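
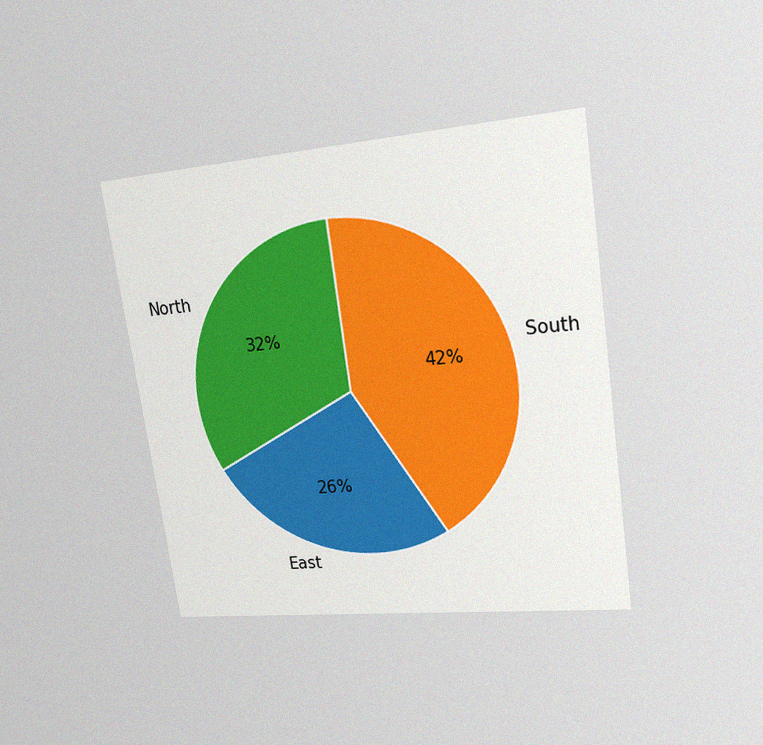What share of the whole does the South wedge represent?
The chart is tilted about 8° counter-clockwise and viewed at a slight angle, with some photo noise. The South slice takes up 42% of the pie.

42%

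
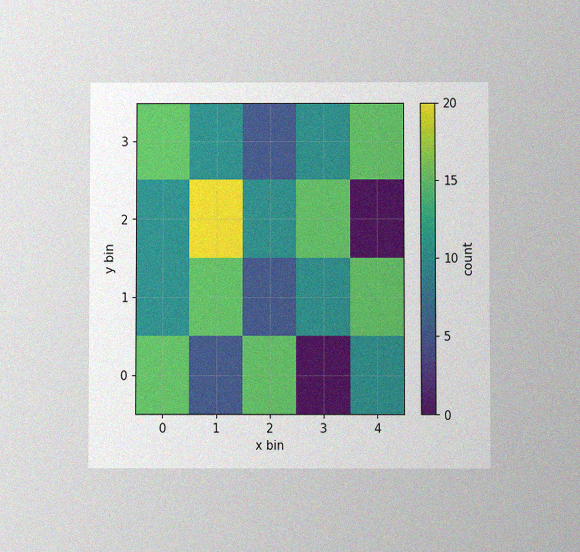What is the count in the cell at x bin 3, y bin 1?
10

The chart is viewed at a slight angle, with some photo noise. Matching the cell (3, 1) against the colorbar gives 10.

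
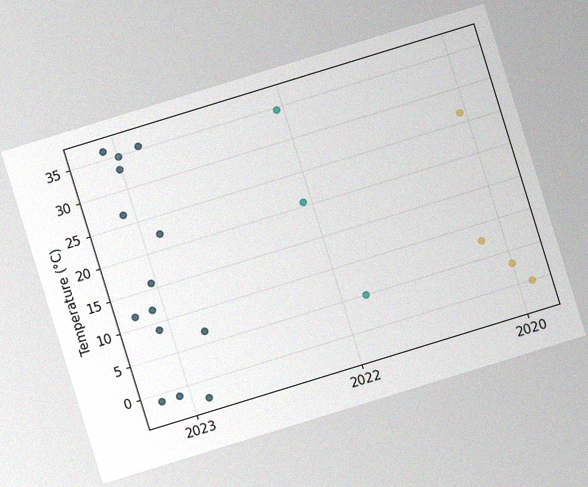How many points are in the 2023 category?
The chart is tilted about 17° counter-clockwise, with some photo noise. Counting the markers in the 2023 column gives 14.

14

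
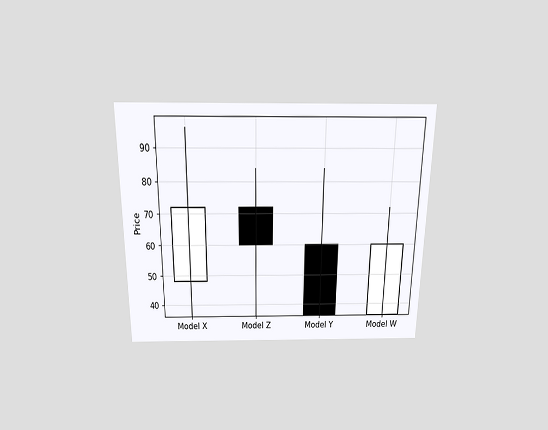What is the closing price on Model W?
The chart is viewed slightly from above. The Model W candle closes at 60.

60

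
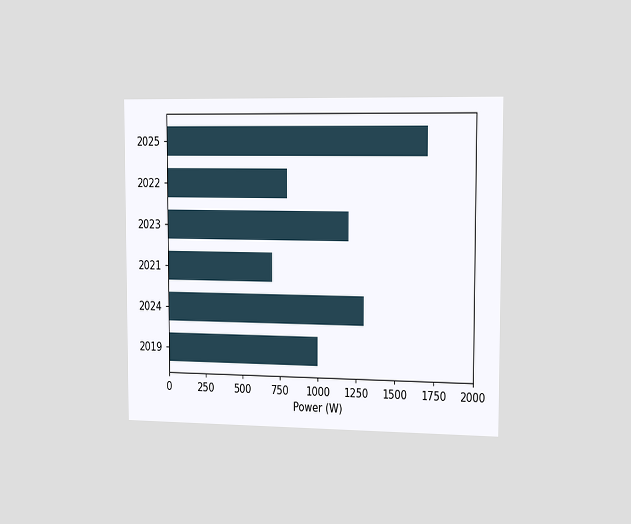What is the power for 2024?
The chart is viewed slightly from the right. Reading along the chart's x-axis, the 2024 bar reaches 1300W.

1300W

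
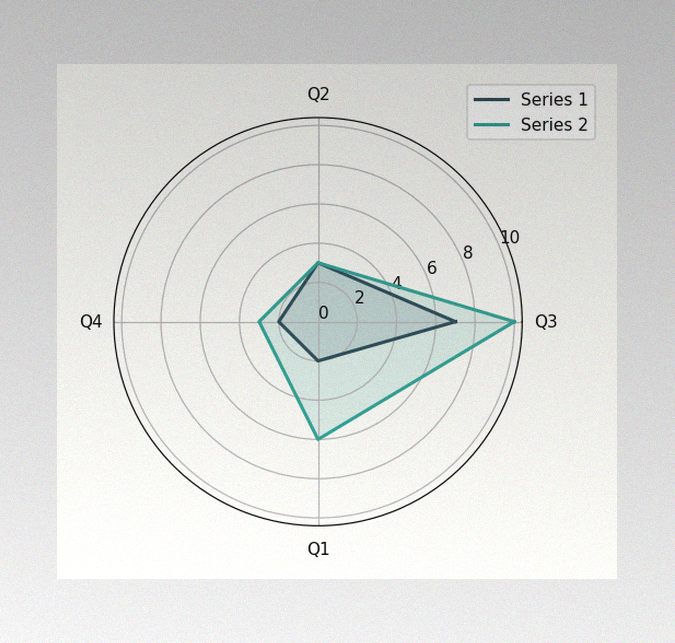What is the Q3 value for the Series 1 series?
7

The image has some photo noise and uneven lighting. On the Q3 axis, Series 1 reaches 7.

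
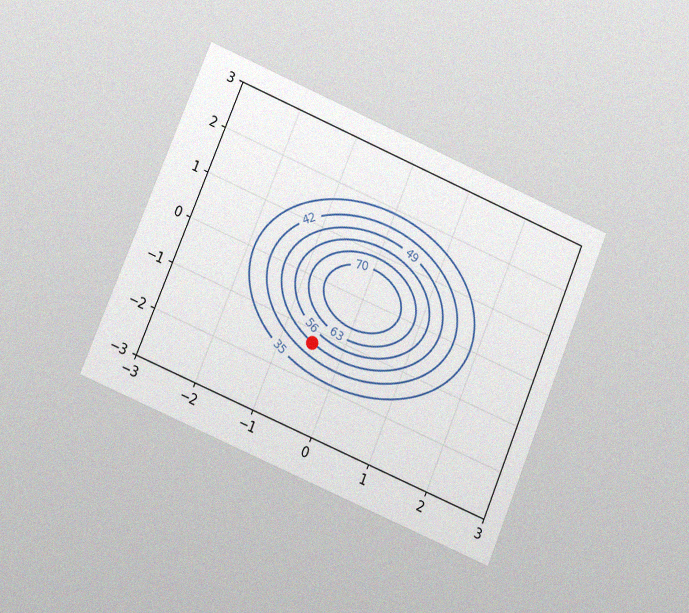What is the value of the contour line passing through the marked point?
The chart is tilted about 23° clockwise and viewed at a slight angle, with some photo noise. The marked point sits on the contour labelled 49.

49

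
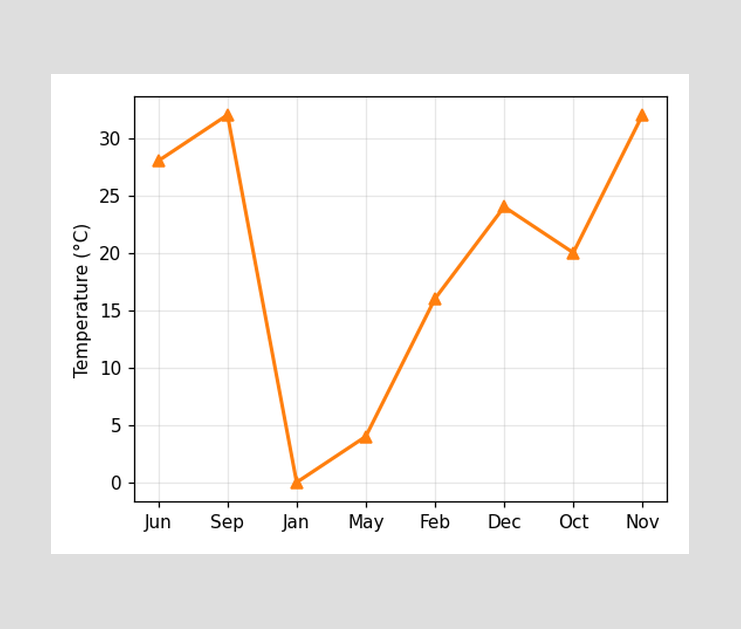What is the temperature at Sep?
32°C

At Sep, the line is at 32°C.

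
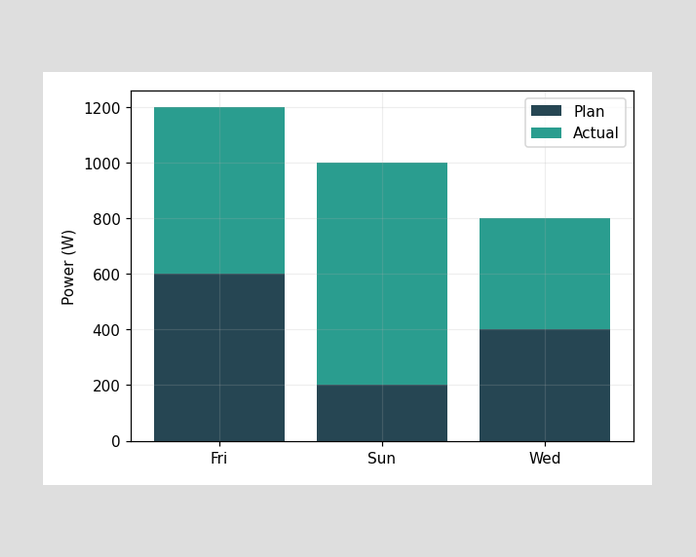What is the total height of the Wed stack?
The Wed stack's top reaches 800W on the y-axis.

800W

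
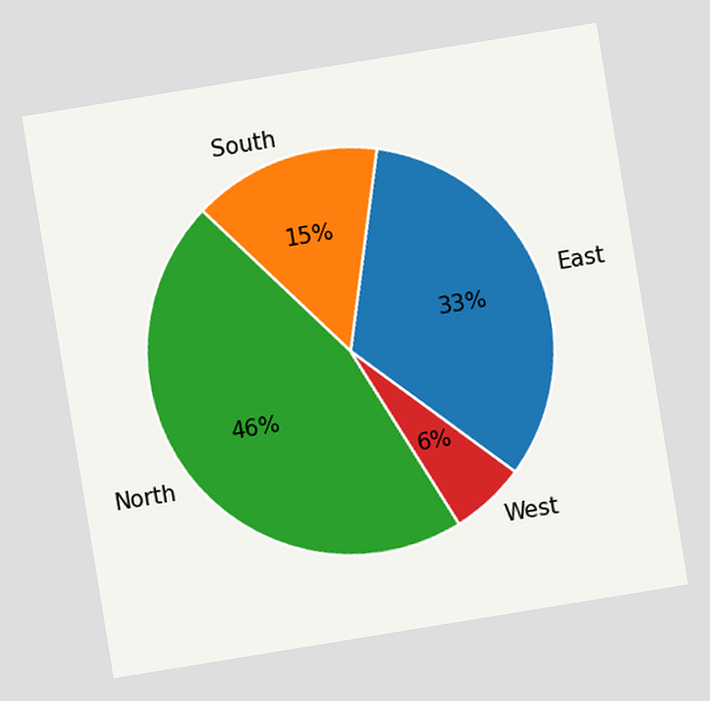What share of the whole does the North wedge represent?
The chart is tilted about 9° counter-clockwise. The North slice takes up 46% of the pie.

46%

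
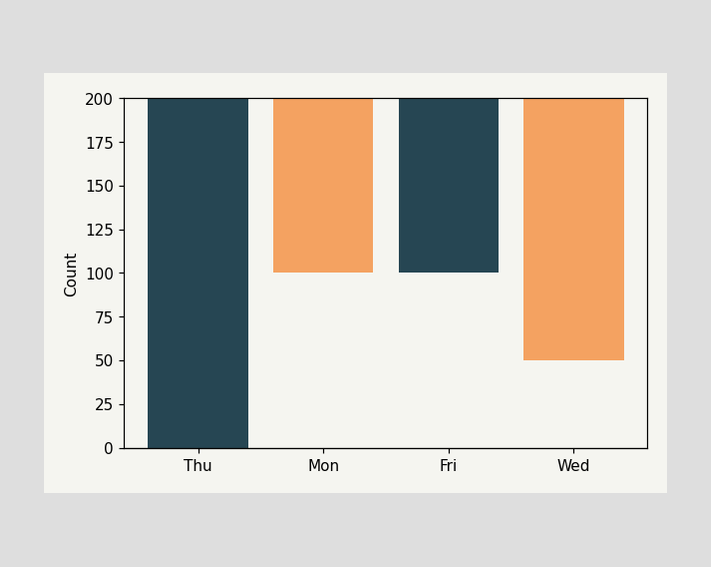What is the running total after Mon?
100

After Mon the running total reaches 100.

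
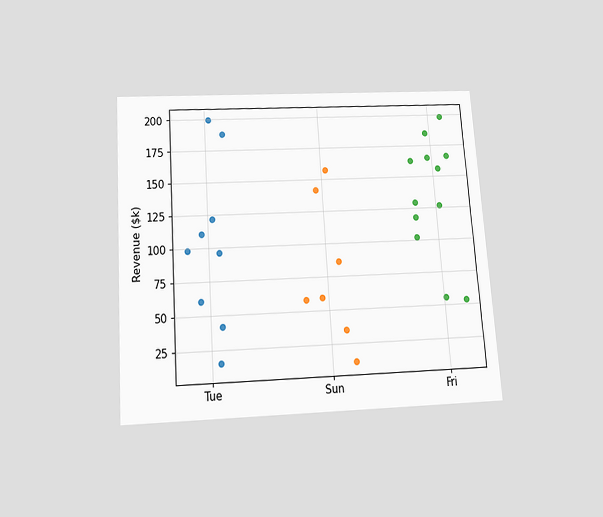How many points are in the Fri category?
The chart is tilted about 4° counter-clockwise and viewed slightly from below. Counting the markers in the Fri column gives 12.

12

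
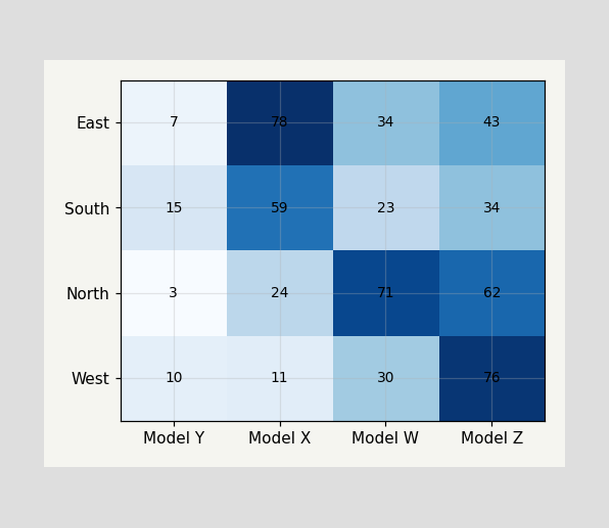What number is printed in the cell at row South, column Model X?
59

The (South, Model X) cell reads 59.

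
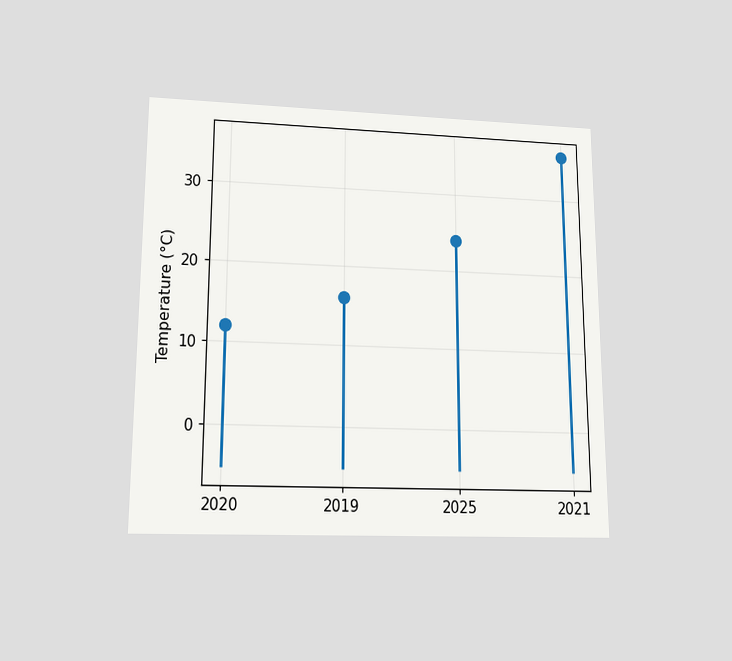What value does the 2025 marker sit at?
The chart is viewed slightly from below. The 2025 marker sits at 24°C.

24°C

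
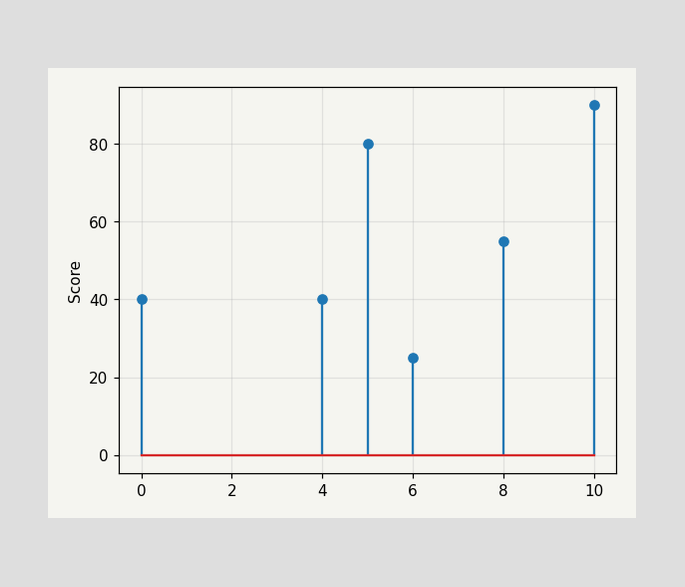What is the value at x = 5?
The stem at x=5 reaches 80.

80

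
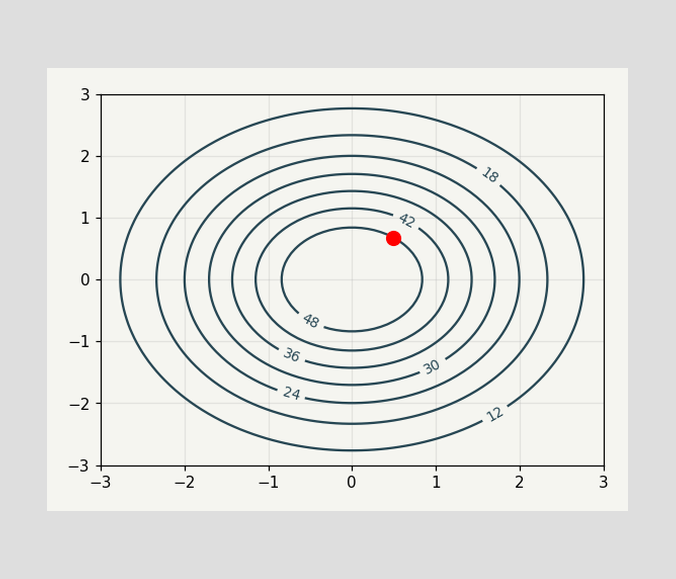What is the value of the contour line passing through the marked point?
48

The marked point sits on the contour labelled 48.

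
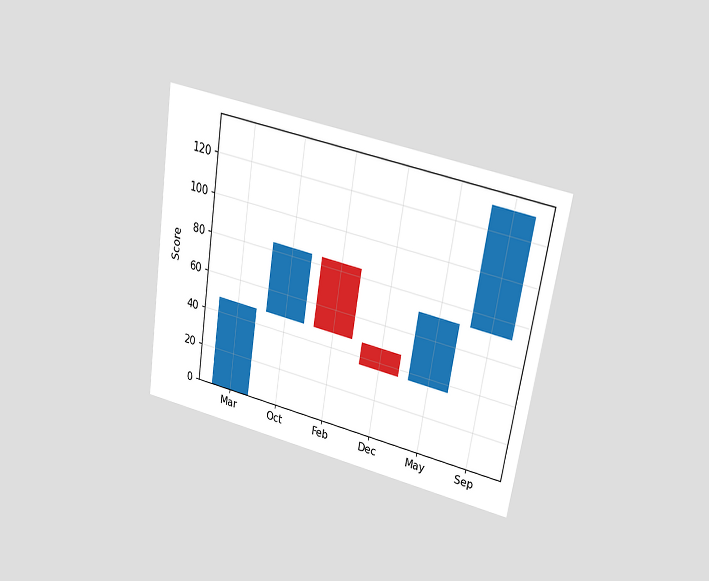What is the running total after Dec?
The chart is tilted about 9° clockwise and viewed slightly from above. After Dec the running total reaches 36.

36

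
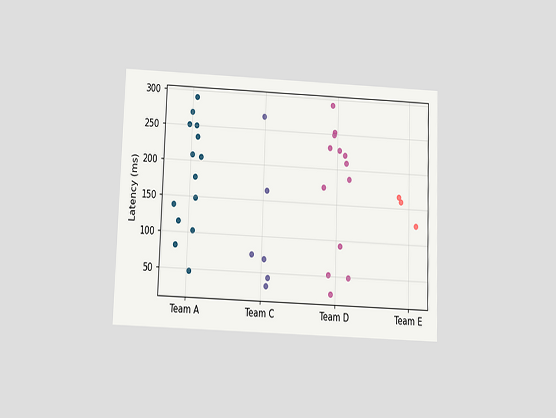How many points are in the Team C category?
The chart is tilted about 2° clockwise and viewed slightly from below. Counting the markers in the Team C column gives 6.

6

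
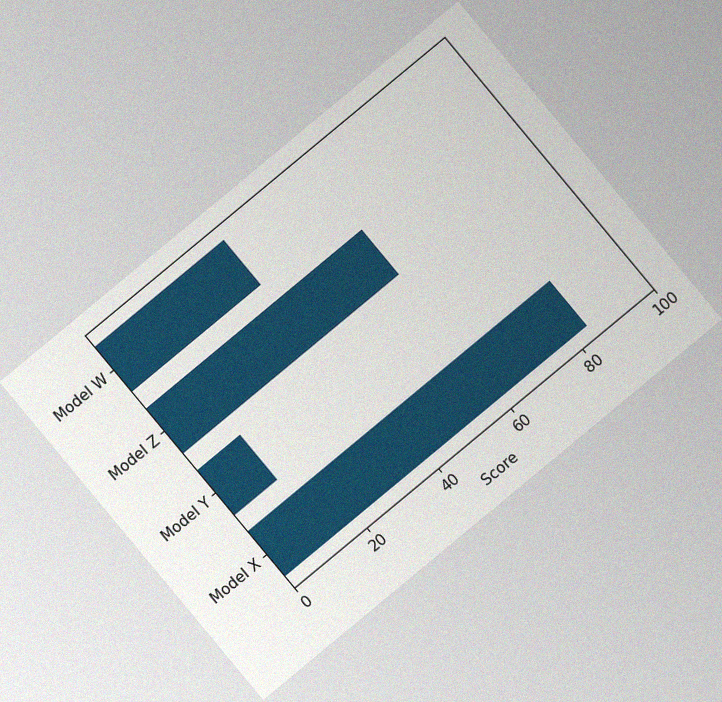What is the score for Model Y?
12

The chart is tilted about 40° counter-clockwise, with some photo noise. Reading along the chart's x-axis, the Model Y bar reaches 12.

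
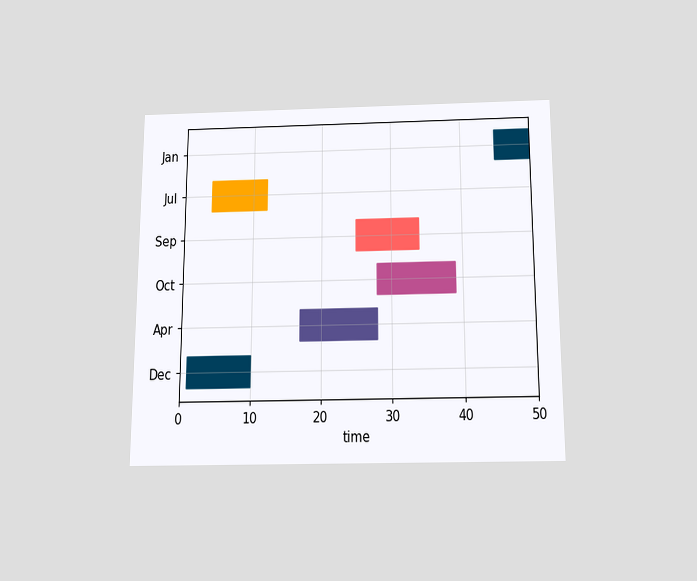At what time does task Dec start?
The chart is viewed slightly from below. The Dec bar begins at t=1.

1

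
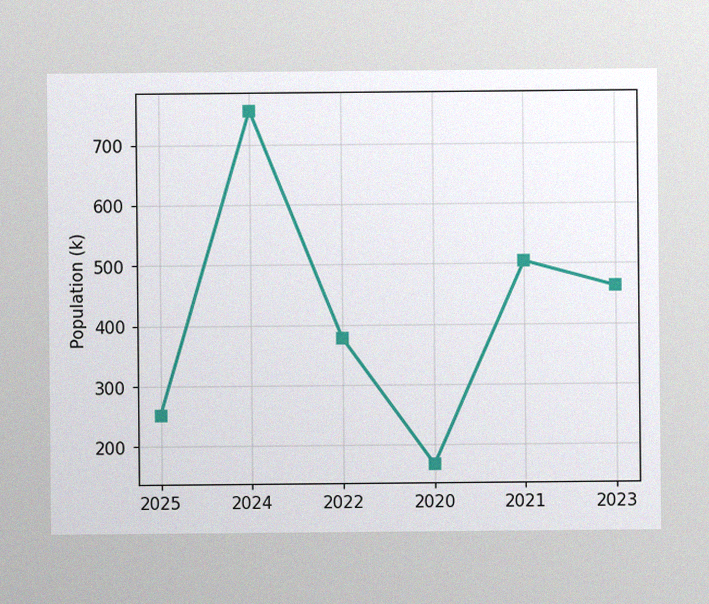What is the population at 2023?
The image has some photo noise and uneven lighting. At 2023, the line is at 462k.

462k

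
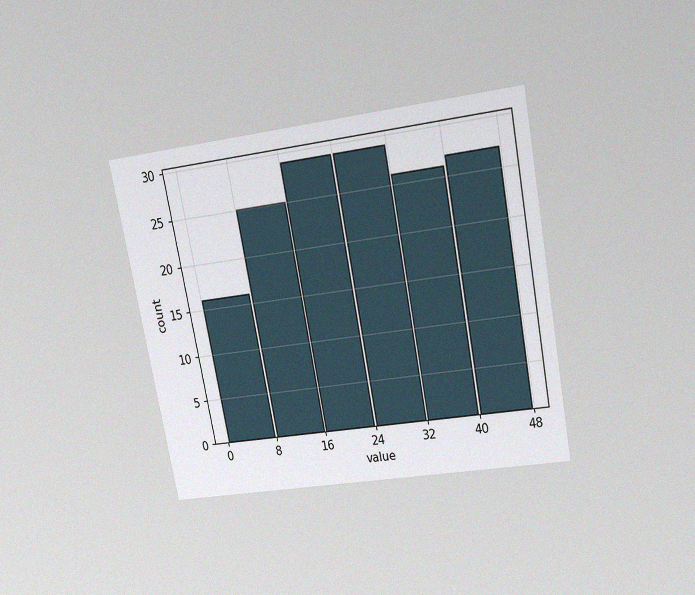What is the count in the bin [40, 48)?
The chart is tilted about 11° counter-clockwise and viewed slightly from above, with some photo noise. The [40, 48) bin has height 27.

27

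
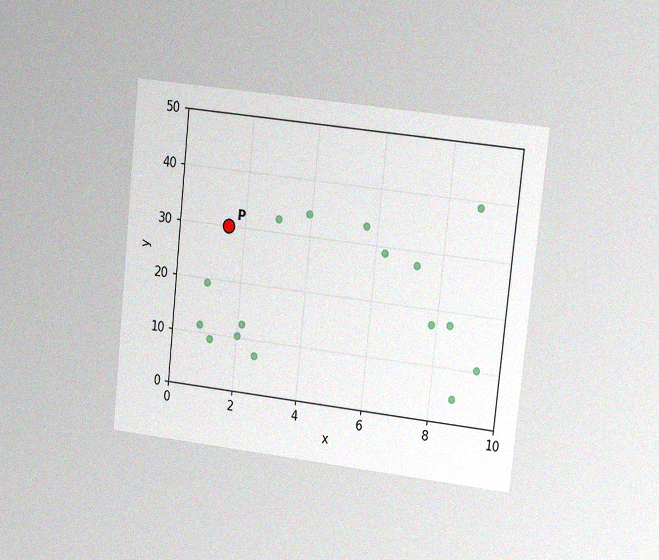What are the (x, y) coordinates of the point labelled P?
(1.5, 30)

The chart is tilted about 6° clockwise and viewed at a slight angle, with some photo noise. Following the gridlines from P to each axis, P sits at (1.5, 30).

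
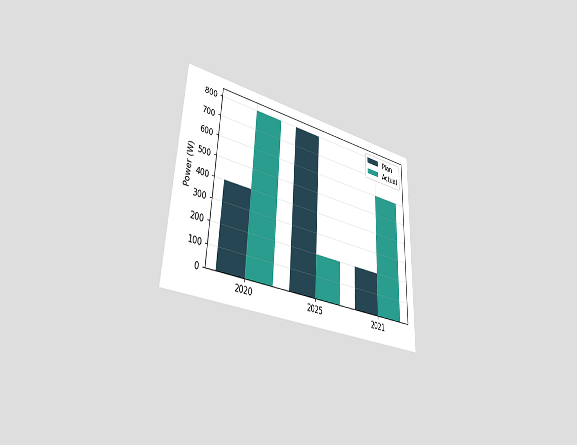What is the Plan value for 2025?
800W

The chart is tilted about 2° clockwise and viewed slightly from the left. The Plan bar at 2025 reaches 800W on the y-axis.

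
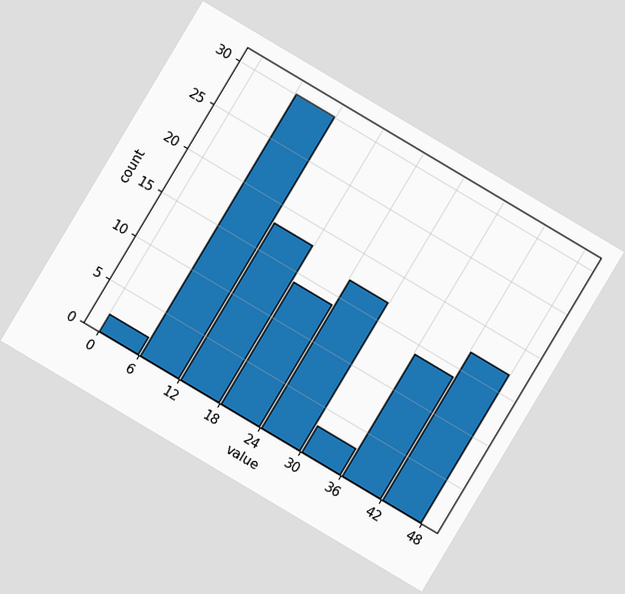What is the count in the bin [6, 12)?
The chart is tilted about 31° clockwise. The [6, 12) bin has height 30.

30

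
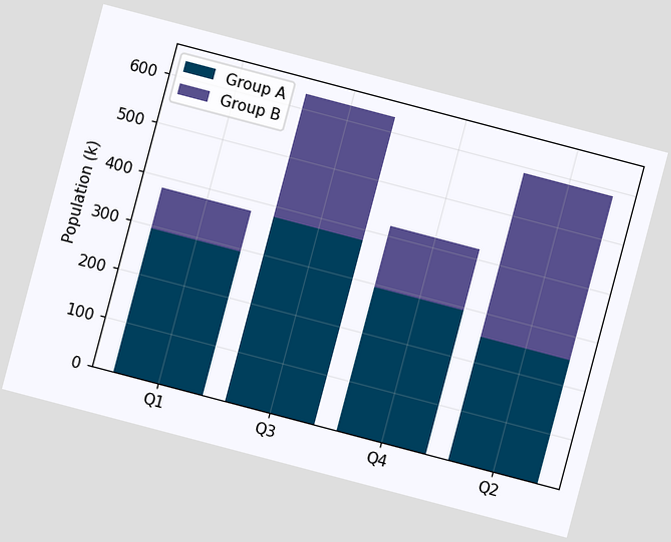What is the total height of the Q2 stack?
The chart is tilted about 15° clockwise. The Q2 stack's top reaches 588k on the y-axis.

588k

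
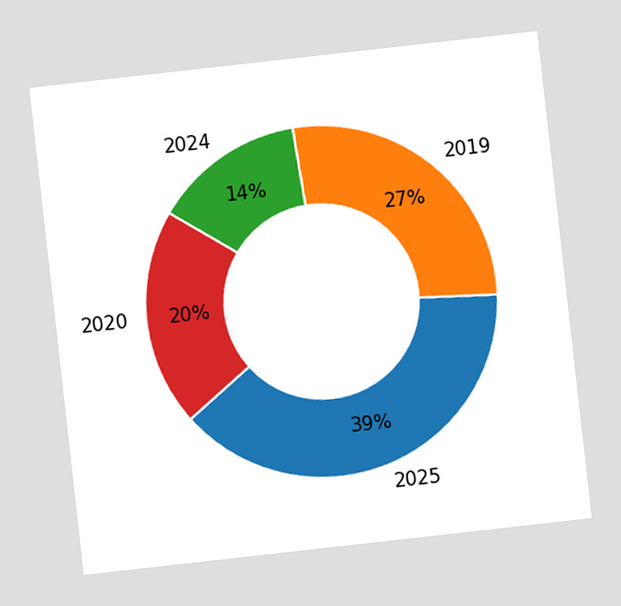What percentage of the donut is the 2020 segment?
20%

The chart is tilted about 6° counter-clockwise. The 2020 segment takes up 20% of the ring.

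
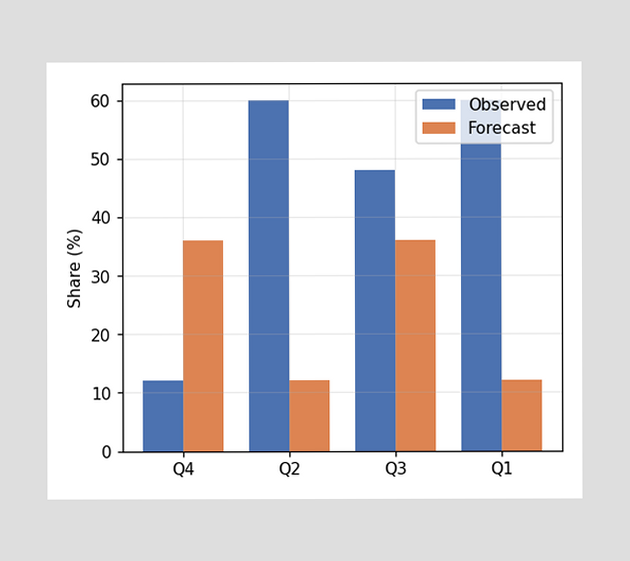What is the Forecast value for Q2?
12%

The Forecast bar at Q2 reaches 12% on the y-axis.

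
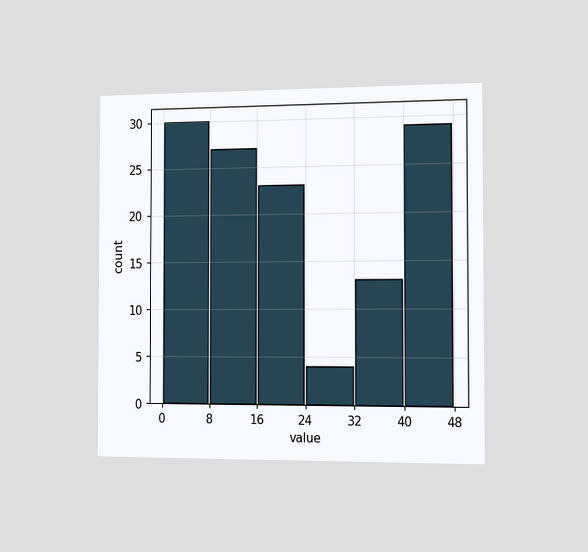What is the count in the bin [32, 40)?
The chart is viewed slightly from the right. The [32, 40) bin has height 13.

13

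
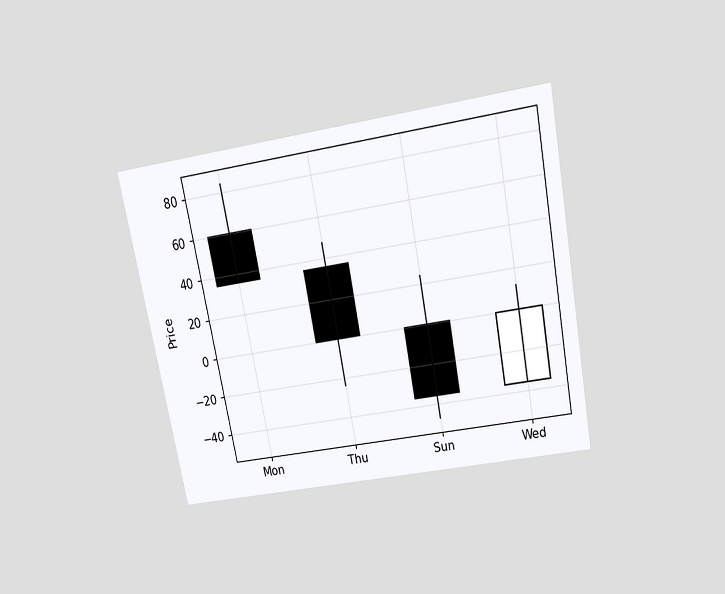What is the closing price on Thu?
0

The chart is tilted about 11° counter-clockwise and viewed slightly from above. The Thu candle closes at 0.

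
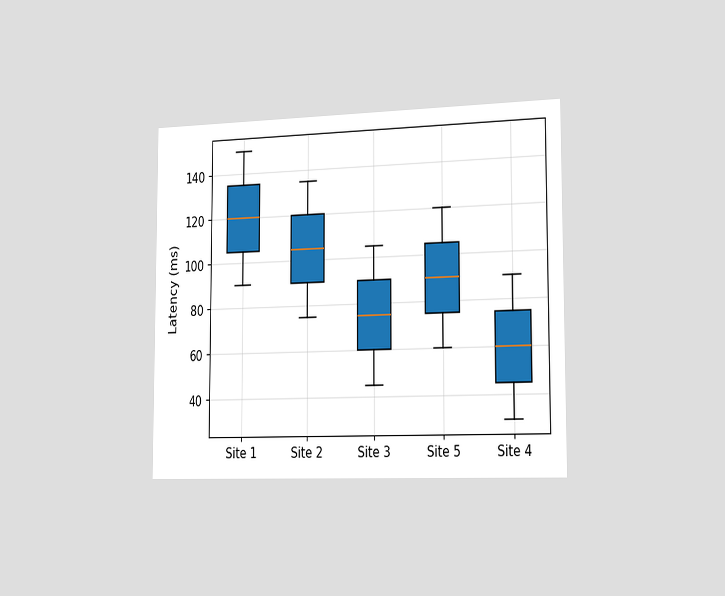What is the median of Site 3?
The chart is viewed slightly from the right. The median line in the Site 3 box sits at 75ms.

75ms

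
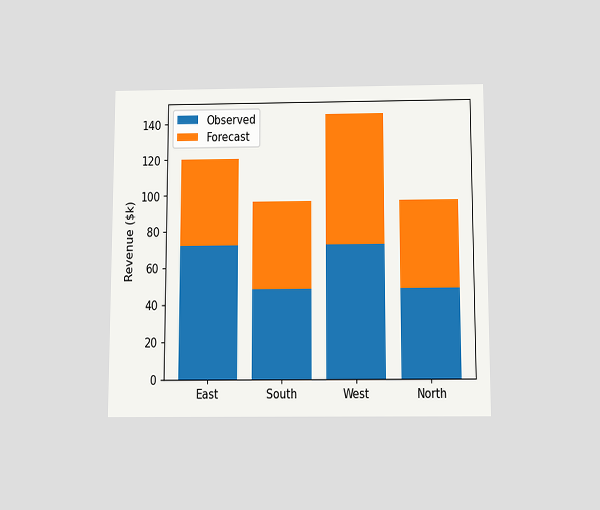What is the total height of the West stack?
The chart is viewed slightly from below. The West stack's top reaches $144k on the y-axis.

$144k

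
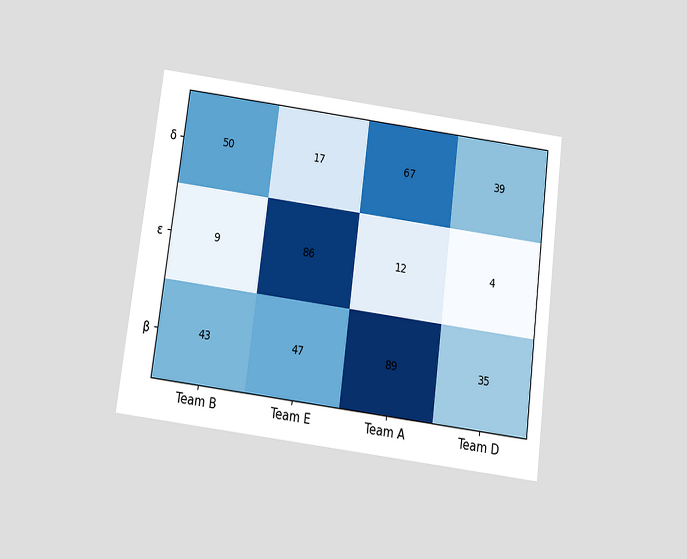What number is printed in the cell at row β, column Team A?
The chart is tilted about 7° clockwise and viewed slightly from below. The (β, Team A) cell reads 89.

89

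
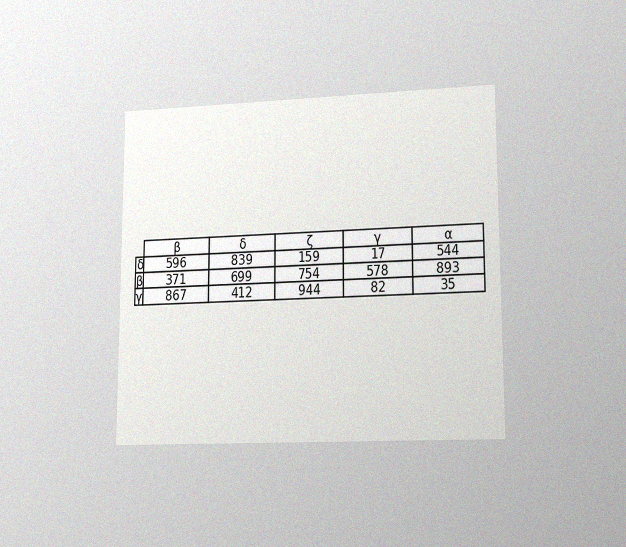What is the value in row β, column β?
The chart is viewed at a slight angle, with some photo noise. The (β, β) cell reads 371.

371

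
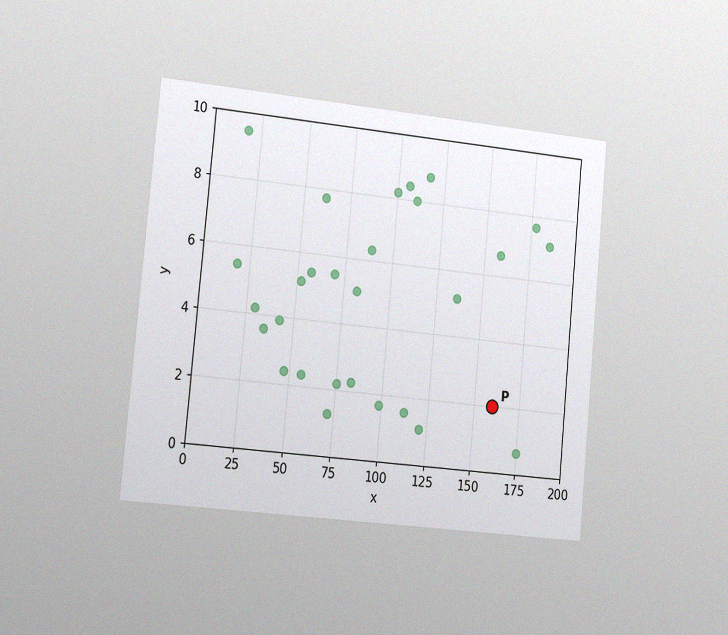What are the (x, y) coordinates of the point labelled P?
(160, 2)

The chart is tilted about 5° clockwise and viewed slightly from the left, with some photo noise. Following the gridlines from P to each axis, P sits at (160, 2).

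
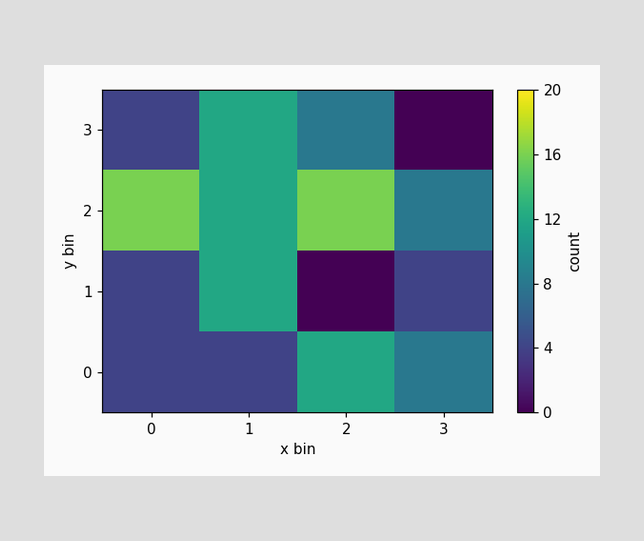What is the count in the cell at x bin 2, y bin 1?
Matching the cell (2, 1) against the colorbar gives 0.

0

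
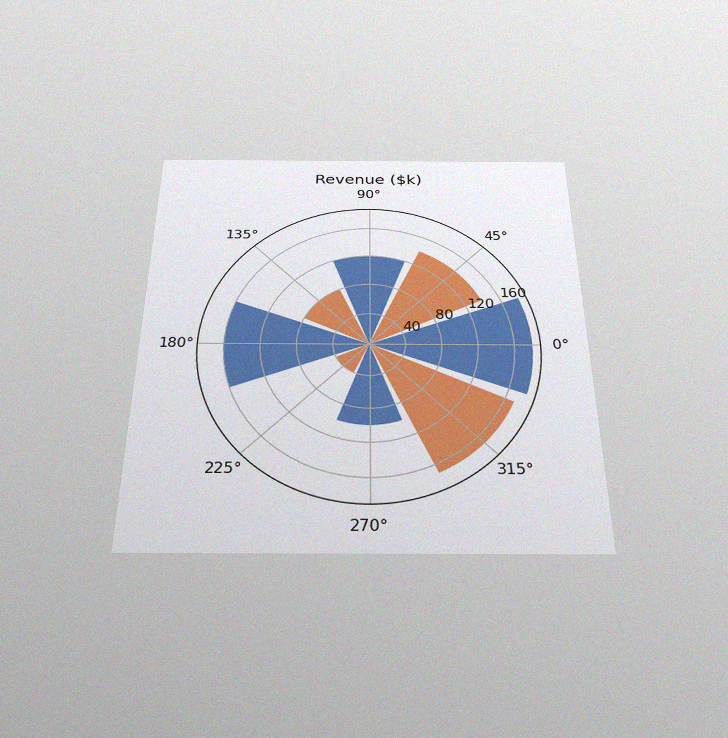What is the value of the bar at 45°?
The chart is viewed slightly from below, with some photo noise. The bar at 45° reaches $140k on the radial axis.

$140k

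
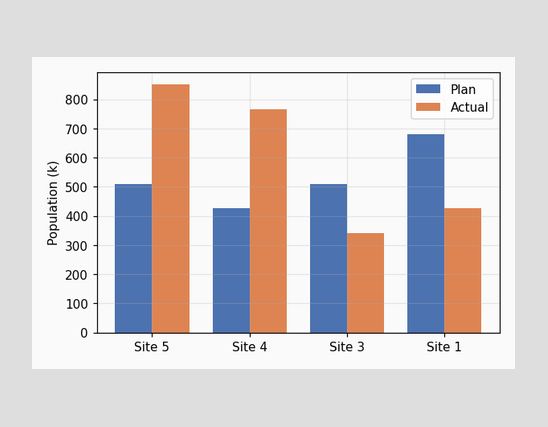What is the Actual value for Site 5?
850k

The Actual bar at Site 5 reaches 850k on the y-axis.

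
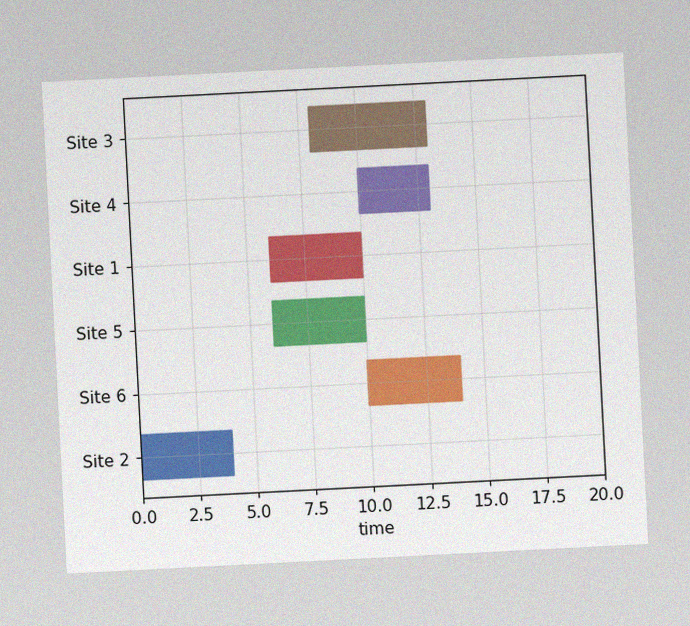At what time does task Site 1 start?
The chart is tilted about 3° counter-clockwise, with some photo noise. The Site 1 bar begins at t=6.

6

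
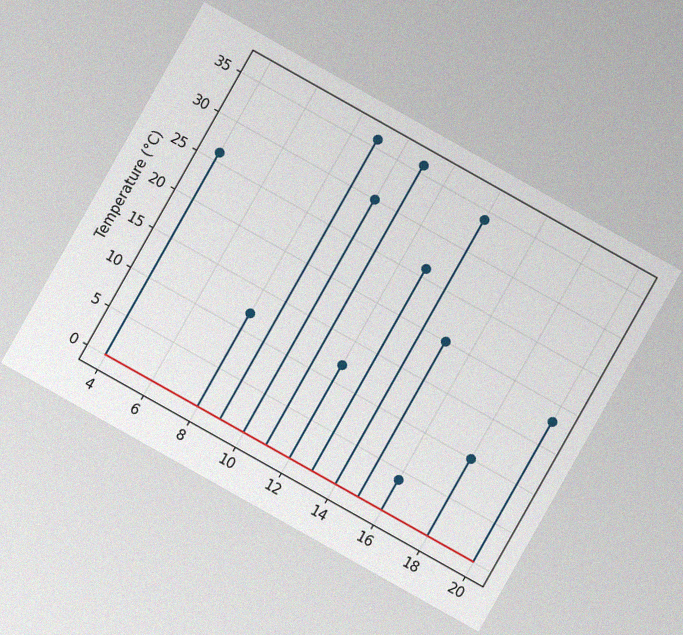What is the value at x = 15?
20°C

The chart is tilted about 29° clockwise, with some photo noise. The stem at x=15 reaches 20°C.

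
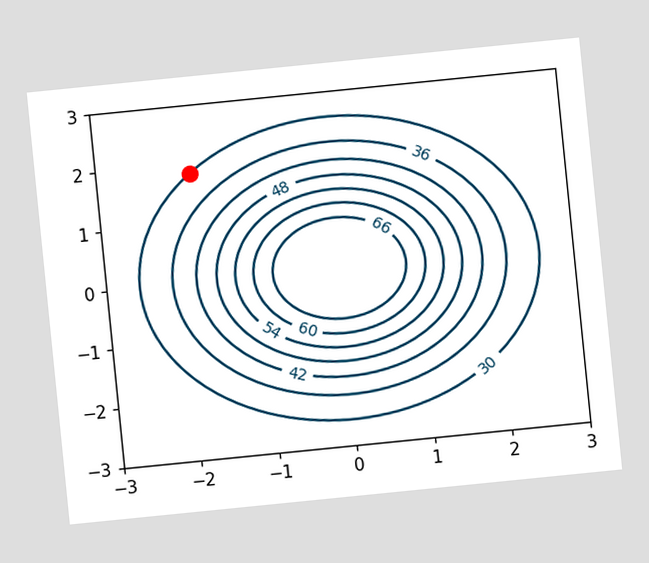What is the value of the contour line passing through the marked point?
The chart is tilted about 6° counter-clockwise. The marked point sits on the contour labelled 30.

30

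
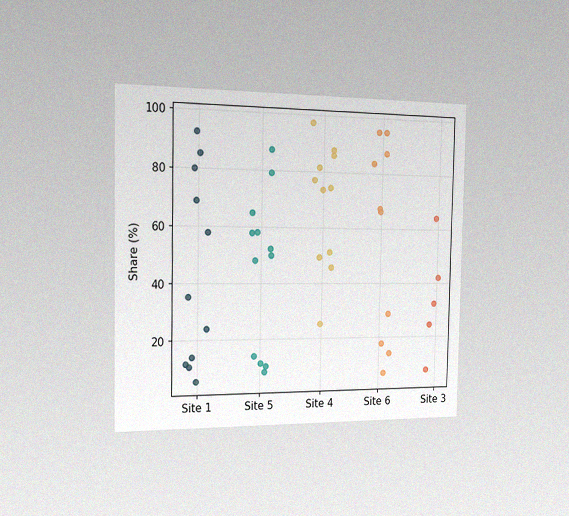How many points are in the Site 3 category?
5

The chart is viewed slightly from the left, with some photo noise. Counting the markers in the Site 3 column gives 5.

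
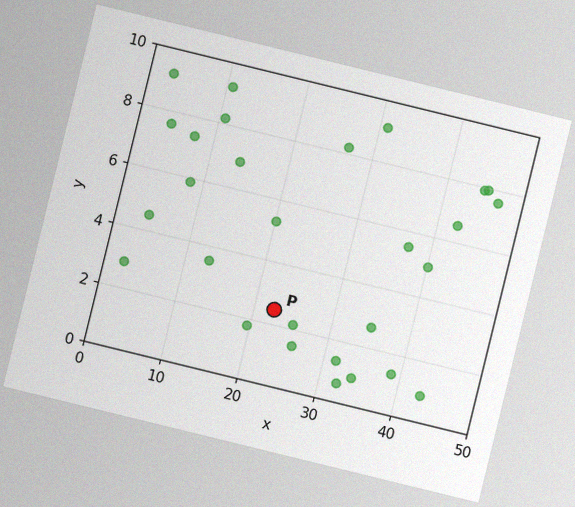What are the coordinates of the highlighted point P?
The chart is tilted about 14° clockwise, with some photo noise. Following the gridlines from P to each axis, P sits at (22.5, 2.5).

(22.5, 2.5)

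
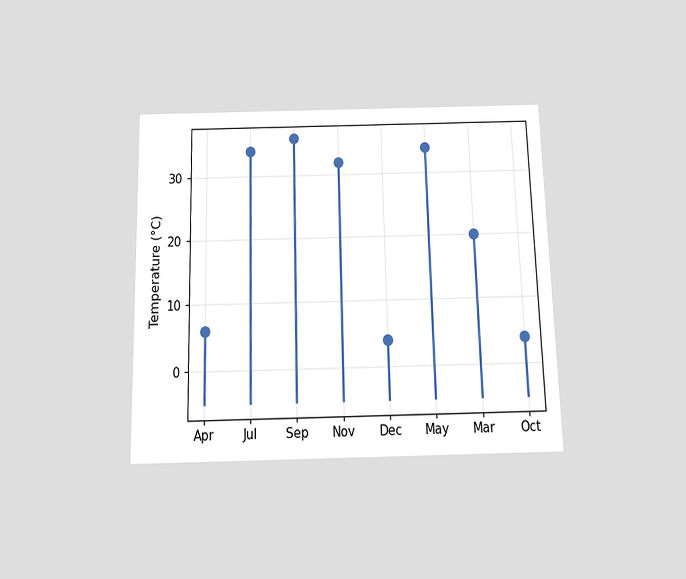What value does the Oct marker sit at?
The chart is viewed slightly from below. The Oct marker sits at 4°C.

4°C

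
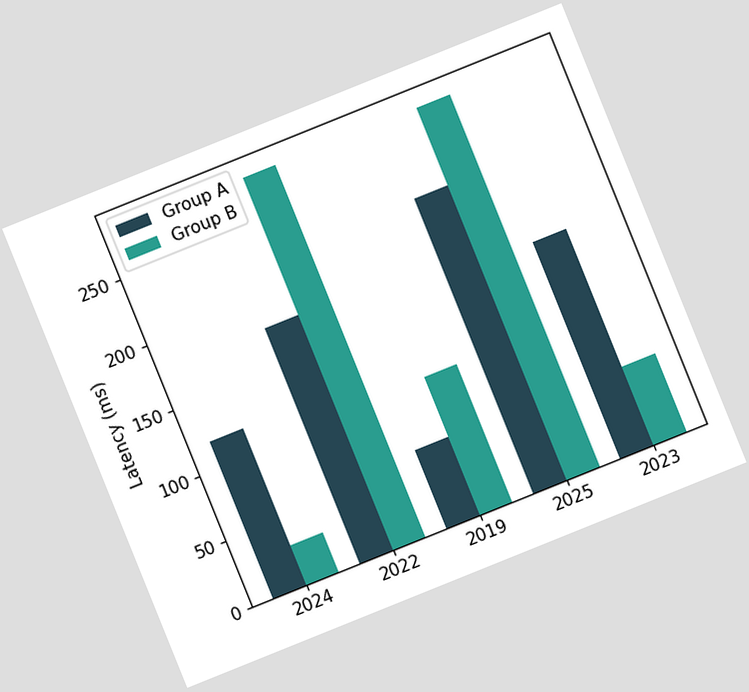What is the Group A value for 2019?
The chart is tilted about 22° counter-clockwise. The Group A bar at 2019 reaches 60ms on the y-axis.

60ms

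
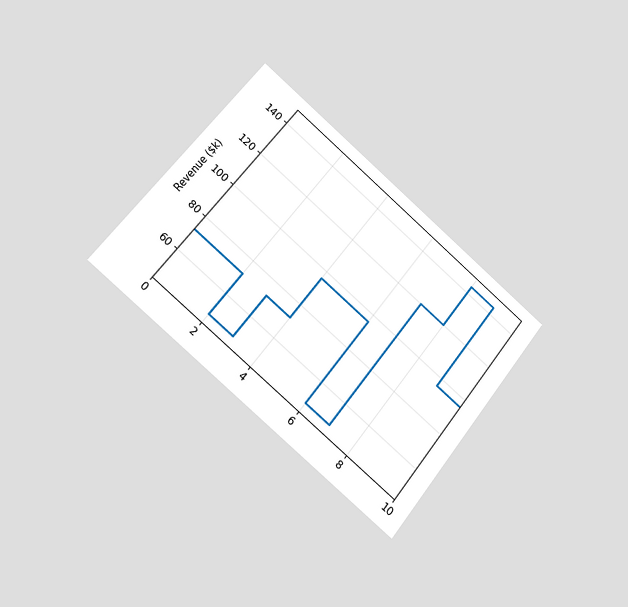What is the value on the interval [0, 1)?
The chart is tilted about 38° clockwise and viewed slightly from the left. On [0, 1) the step sits at $72k.

$72k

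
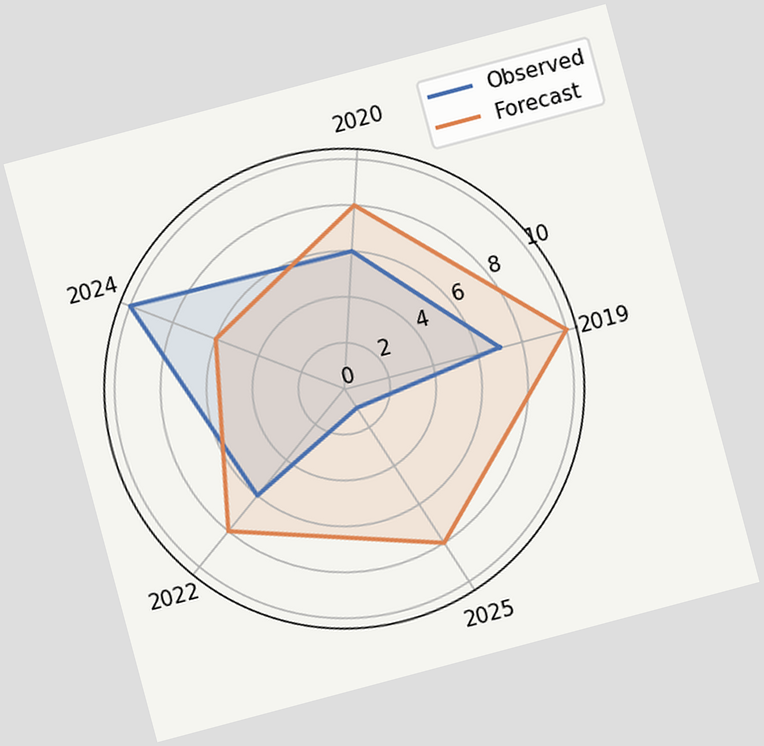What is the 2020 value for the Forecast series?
The chart is tilted about 15° counter-clockwise. On the 2020 axis, Forecast reaches 8.

8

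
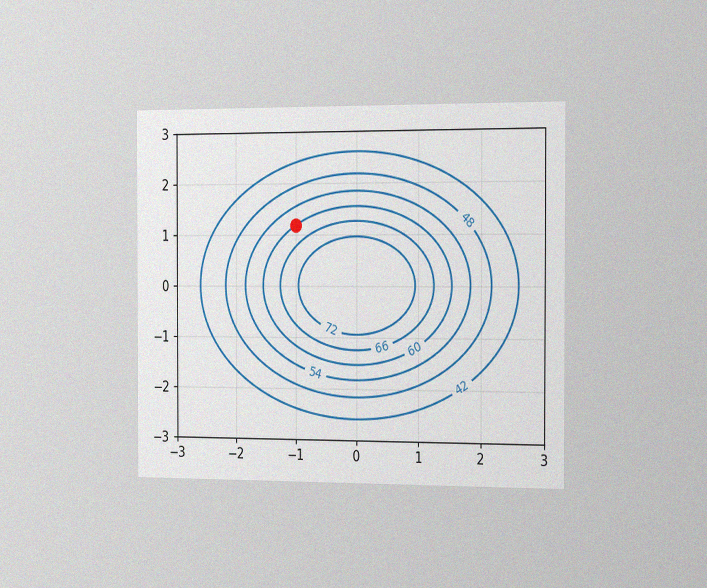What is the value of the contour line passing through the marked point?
The chart is viewed slightly from the right, with some photo noise. The marked point sits on the contour labelled 60.

60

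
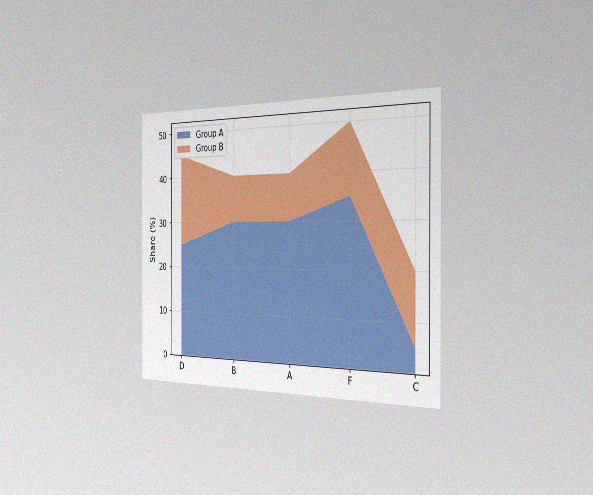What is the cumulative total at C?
20%

The chart is viewed slightly from the right, with some photo noise. The stacked total at C reaches 20%.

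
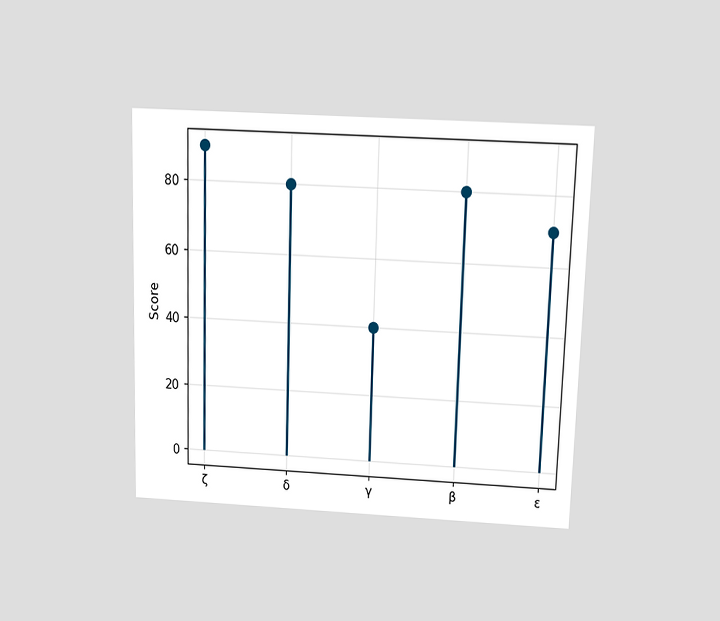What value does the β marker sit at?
The chart is viewed slightly from above. The β marker sits at 80.

80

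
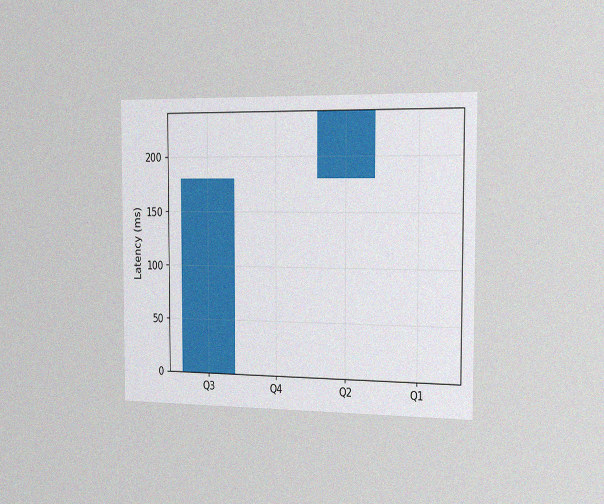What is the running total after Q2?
The chart is viewed slightly from the right, with some photo noise. After Q2 the running total reaches 240ms.

240ms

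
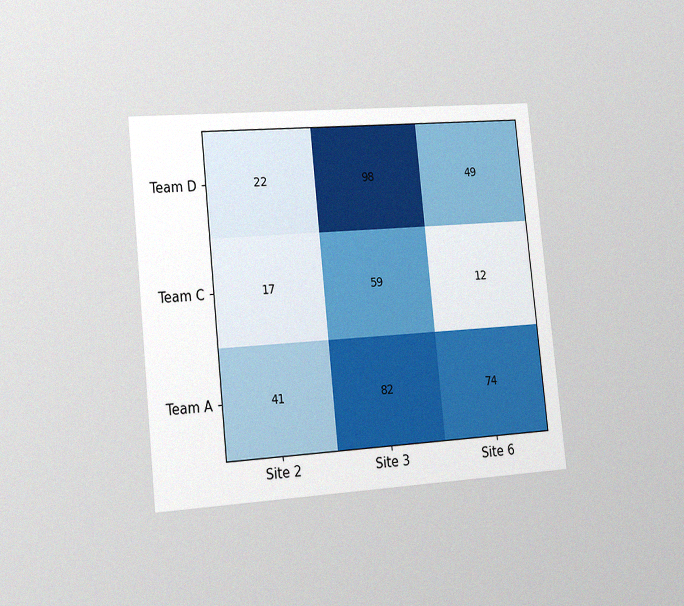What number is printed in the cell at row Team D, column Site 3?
98

The chart is tilted about 6° counter-clockwise and viewed slightly from the left, with some photo noise. The (Team D, Site 3) cell reads 98.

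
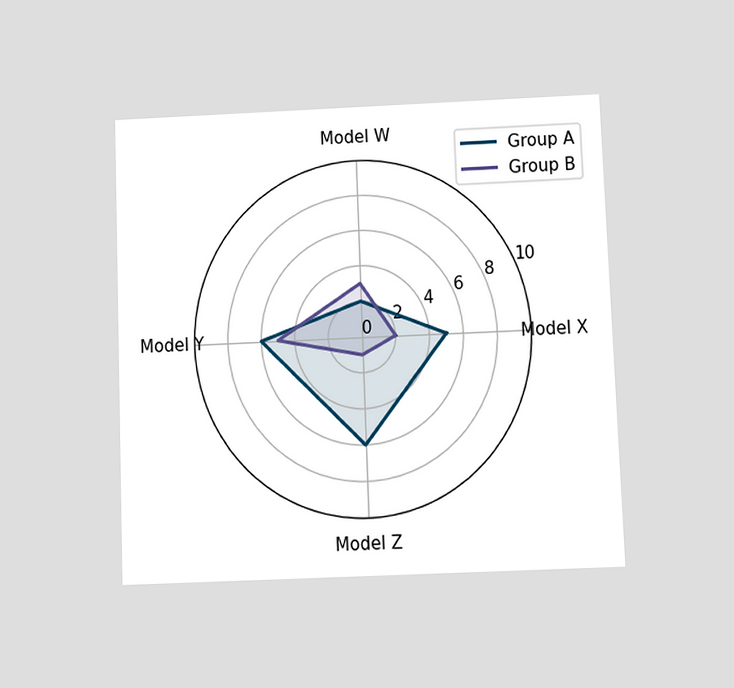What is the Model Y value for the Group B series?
5

The chart is tilted about 2° counter-clockwise and viewed slightly from below. On the Model Y axis, Group B reaches 5.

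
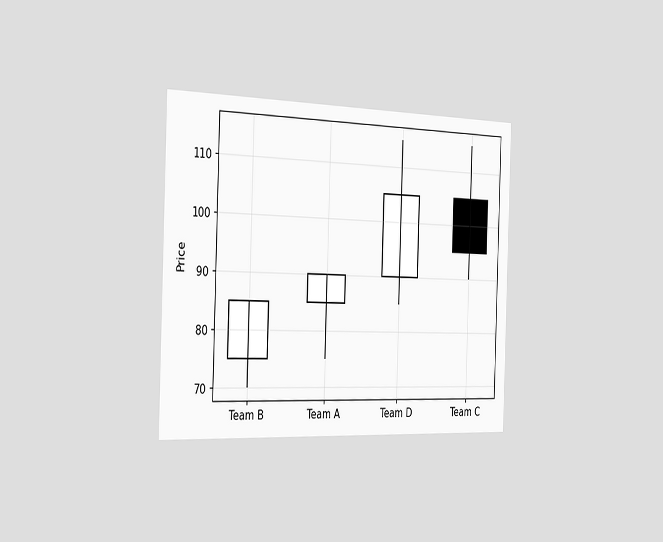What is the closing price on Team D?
The chart is viewed slightly from the left. The Team D candle closes at 105.

105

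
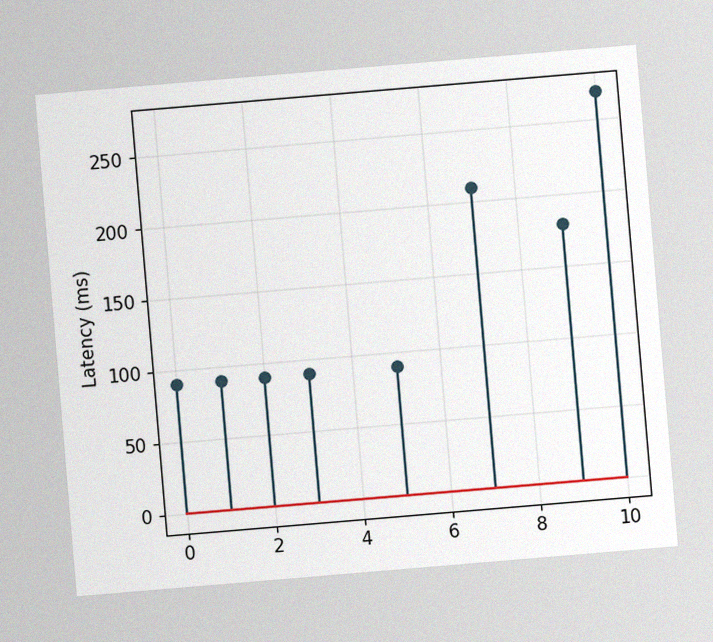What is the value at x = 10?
270ms

The chart is tilted about 5° counter-clockwise, with some photo noise. The stem at x=10 reaches 270ms.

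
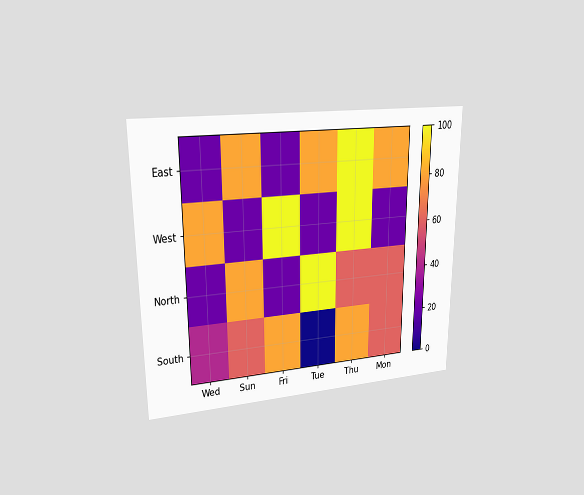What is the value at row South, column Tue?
The chart is viewed at a slight angle. Matching cell (South, Tue) against the colorbar gives 0.

0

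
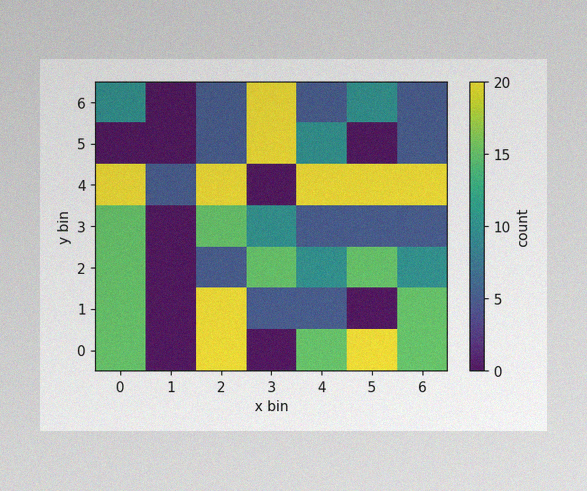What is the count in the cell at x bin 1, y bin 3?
The image has some photo noise and uneven lighting. Matching the cell (1, 3) against the colorbar gives 0.

0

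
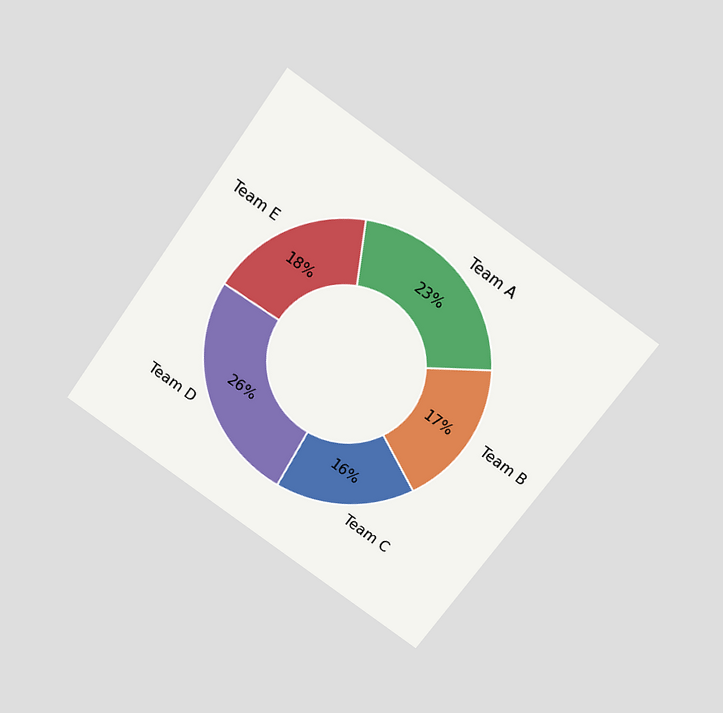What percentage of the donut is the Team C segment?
16%

The chart is tilted about 35° clockwise and viewed slightly from above. The Team C segment takes up 16% of the ring.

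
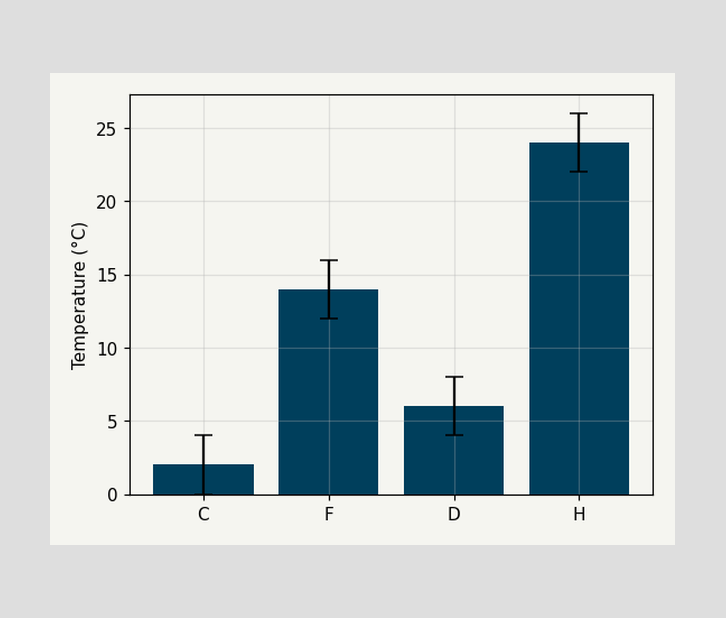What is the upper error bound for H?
The H bar's upper whisker reaches 26°C.

26°C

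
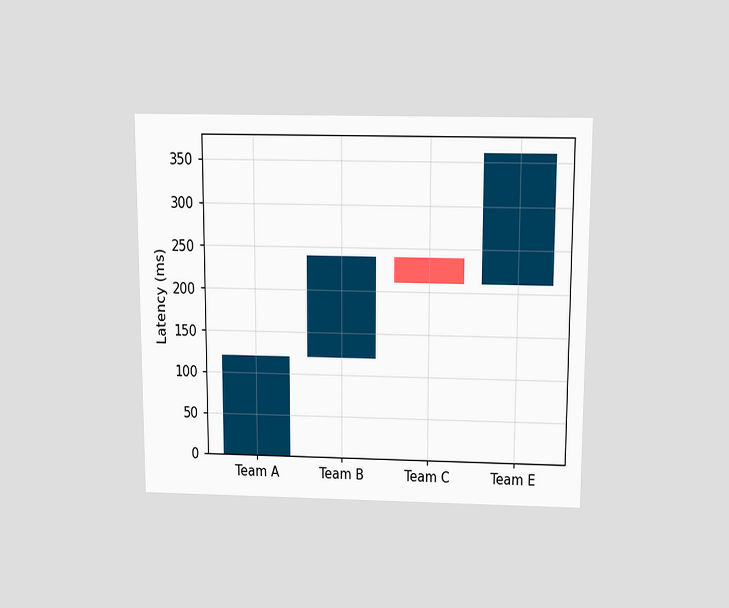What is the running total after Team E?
The chart is viewed slightly from above. After Team E the running total reaches 360ms.

360ms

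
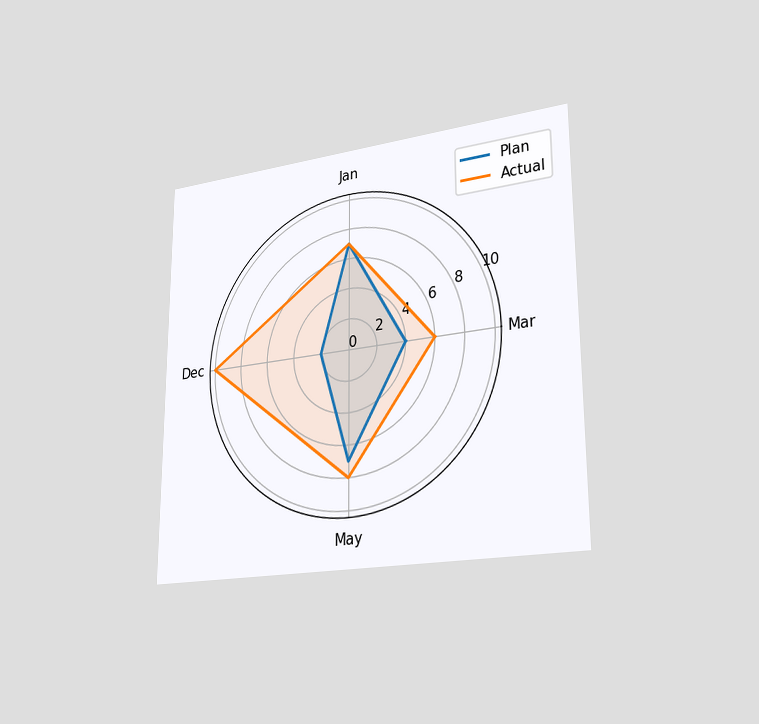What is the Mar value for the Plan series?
The chart is viewed slightly from the right. On the Mar axis, Plan reaches 4.

4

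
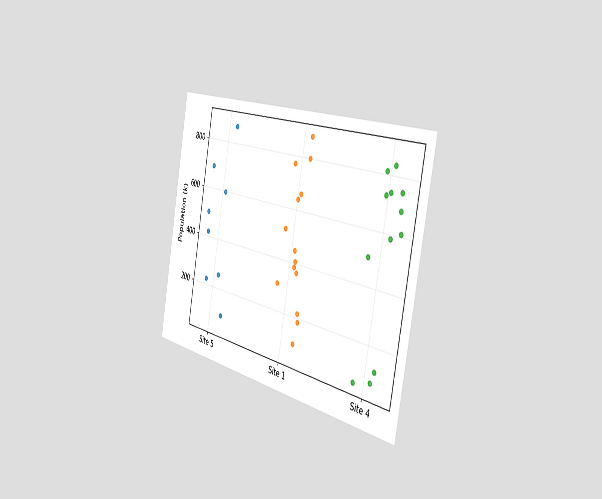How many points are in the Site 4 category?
12

The chart is tilted about 11° clockwise and viewed slightly from the right. Counting the markers in the Site 4 column gives 12.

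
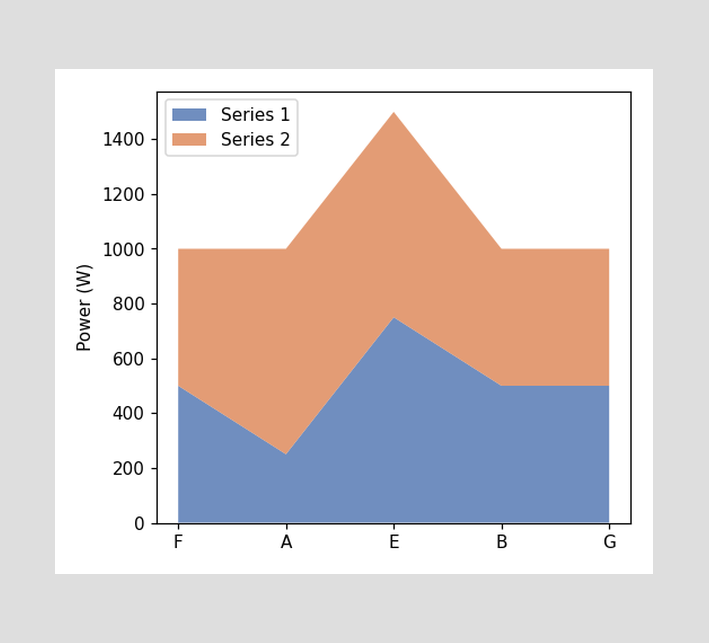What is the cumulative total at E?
1500W

The stacked total at E reaches 1500W.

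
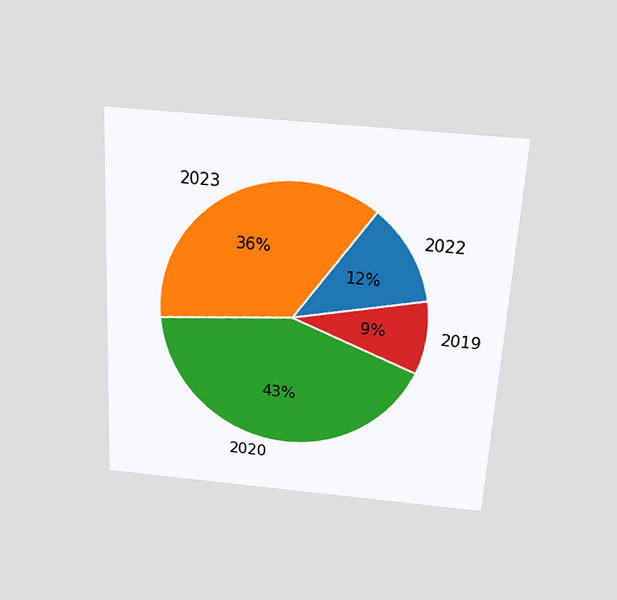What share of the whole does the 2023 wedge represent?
36%

The chart is tilted about 3° clockwise and viewed slightly from above. The 2023 slice takes up 36% of the pie.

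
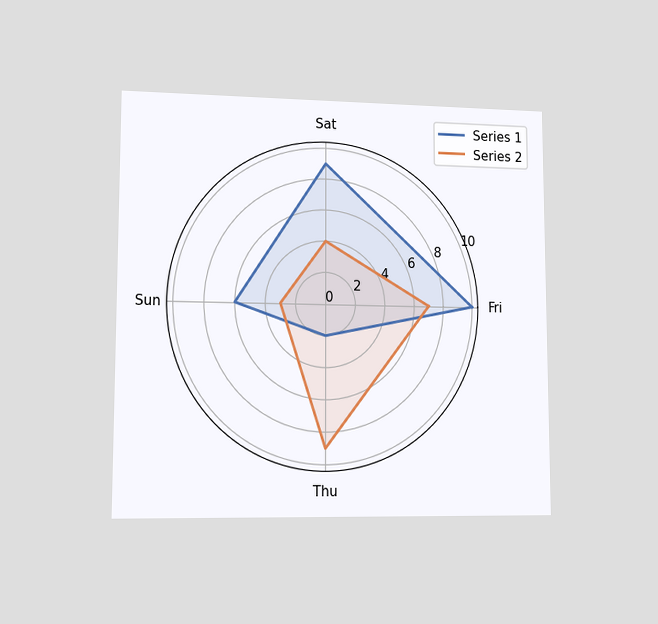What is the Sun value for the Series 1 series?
6

The chart is viewed at a slight angle. On the Sun axis, Series 1 reaches 6.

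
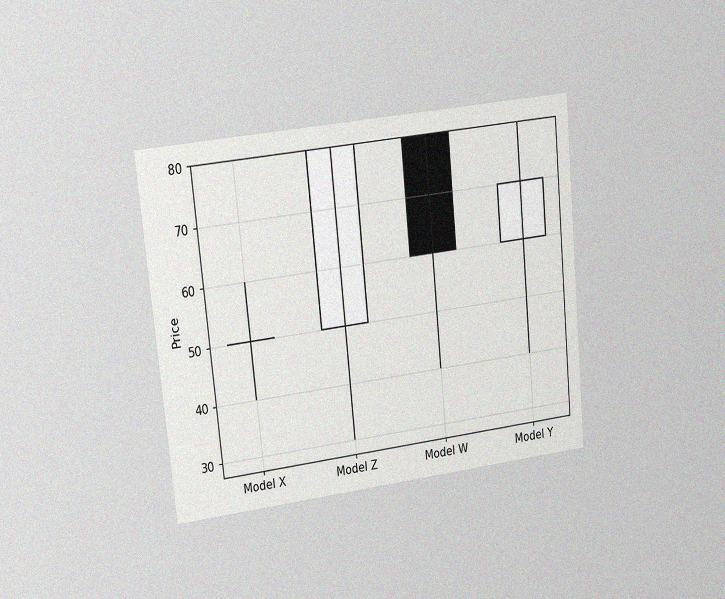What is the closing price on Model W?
The chart is tilted about 6° counter-clockwise and viewed at a slight angle, with some photo noise. The Model W candle closes at 60.

60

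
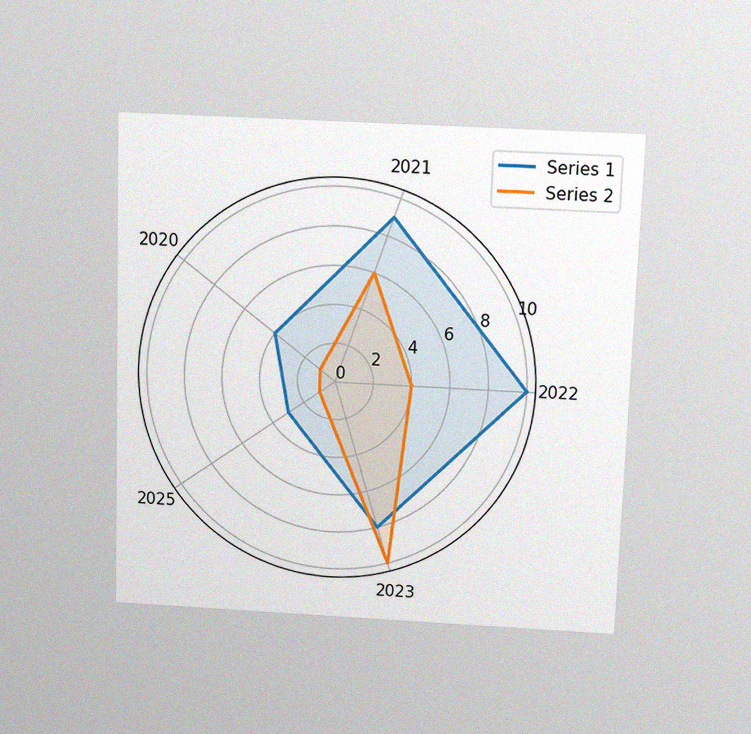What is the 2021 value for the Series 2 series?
The chart is viewed slightly from above, with some photo noise. On the 2021 axis, Series 2 reaches 6.

6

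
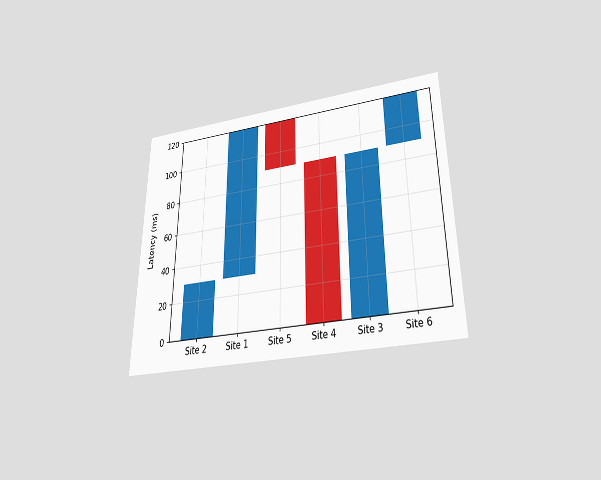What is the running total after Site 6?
120ms

The chart is viewed slightly from below. After Site 6 the running total reaches 120ms.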